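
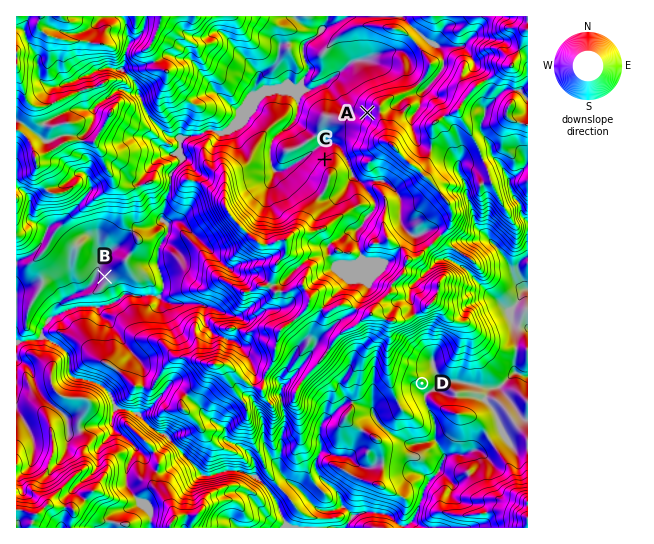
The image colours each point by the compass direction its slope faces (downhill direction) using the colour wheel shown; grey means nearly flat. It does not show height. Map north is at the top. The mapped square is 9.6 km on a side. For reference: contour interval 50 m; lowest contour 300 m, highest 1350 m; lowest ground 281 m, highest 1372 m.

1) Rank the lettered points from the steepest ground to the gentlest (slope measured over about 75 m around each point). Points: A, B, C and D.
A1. A C D B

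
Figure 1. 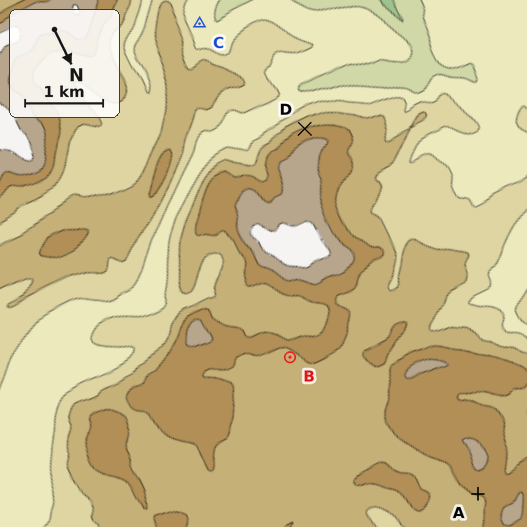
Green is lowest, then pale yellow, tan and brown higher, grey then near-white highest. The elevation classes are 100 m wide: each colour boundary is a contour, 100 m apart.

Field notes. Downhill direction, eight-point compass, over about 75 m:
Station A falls NE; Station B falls NE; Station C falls W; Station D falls S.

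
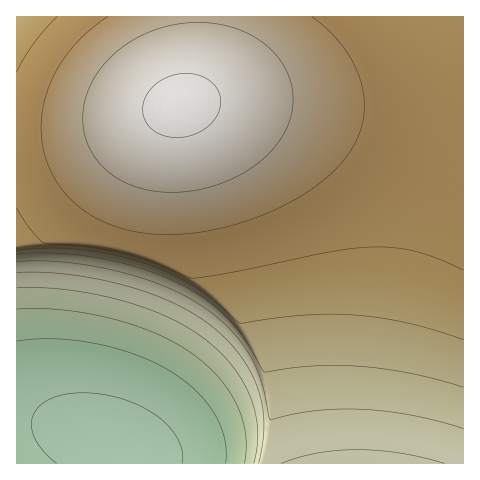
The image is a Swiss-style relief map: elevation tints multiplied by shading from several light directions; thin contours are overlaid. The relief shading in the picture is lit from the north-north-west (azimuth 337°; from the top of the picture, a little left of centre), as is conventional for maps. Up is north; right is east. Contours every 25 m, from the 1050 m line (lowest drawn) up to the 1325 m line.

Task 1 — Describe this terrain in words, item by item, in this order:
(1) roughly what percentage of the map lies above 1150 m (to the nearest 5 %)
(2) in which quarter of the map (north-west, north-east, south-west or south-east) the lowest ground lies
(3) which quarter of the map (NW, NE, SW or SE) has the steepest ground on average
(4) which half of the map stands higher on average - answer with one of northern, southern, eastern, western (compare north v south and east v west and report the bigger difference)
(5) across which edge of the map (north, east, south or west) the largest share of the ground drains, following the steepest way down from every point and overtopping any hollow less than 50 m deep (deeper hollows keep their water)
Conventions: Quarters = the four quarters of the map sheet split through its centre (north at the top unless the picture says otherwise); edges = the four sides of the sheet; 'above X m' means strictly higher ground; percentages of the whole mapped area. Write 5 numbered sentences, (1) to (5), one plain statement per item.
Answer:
(1) Ground above 1150 m makes up about 80 % of the sheet.
(2) The lowest ground is in the south-west quarter.
(3) The steepest ground, on average, is in the south-west quarter.
(4) On average the northern half of the map is the higher ground.
(5) Most of the ground drains across the southern edge.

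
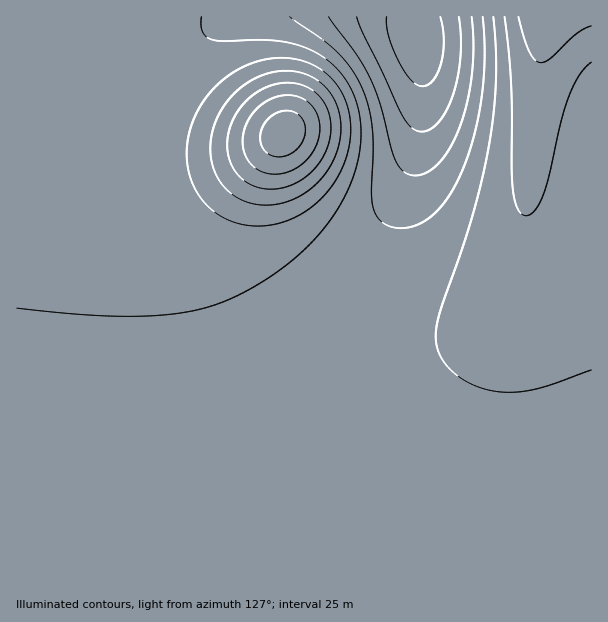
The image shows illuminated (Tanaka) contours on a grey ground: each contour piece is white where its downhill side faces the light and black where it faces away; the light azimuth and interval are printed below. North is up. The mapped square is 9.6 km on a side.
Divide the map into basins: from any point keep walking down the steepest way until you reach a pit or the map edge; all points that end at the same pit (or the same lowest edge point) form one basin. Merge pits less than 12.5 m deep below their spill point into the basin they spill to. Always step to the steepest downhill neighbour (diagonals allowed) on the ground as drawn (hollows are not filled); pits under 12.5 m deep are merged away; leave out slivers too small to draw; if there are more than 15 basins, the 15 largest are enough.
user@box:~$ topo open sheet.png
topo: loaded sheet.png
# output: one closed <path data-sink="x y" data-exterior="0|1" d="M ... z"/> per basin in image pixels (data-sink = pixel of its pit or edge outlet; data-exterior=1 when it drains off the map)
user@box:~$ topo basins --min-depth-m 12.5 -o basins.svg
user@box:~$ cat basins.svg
<path data-sink="284 134" data-exterior="0" d="M414 16l-398 1 1 575 320-1 5-142 13-131 12-51 41-87 13-54 1-58z"/><path data-sink="548 17" data-exterior="1" d="M591 16l-176 1 7 51-1 58-13 54-41 87-12 51-13 131-4 143 254-1z"/>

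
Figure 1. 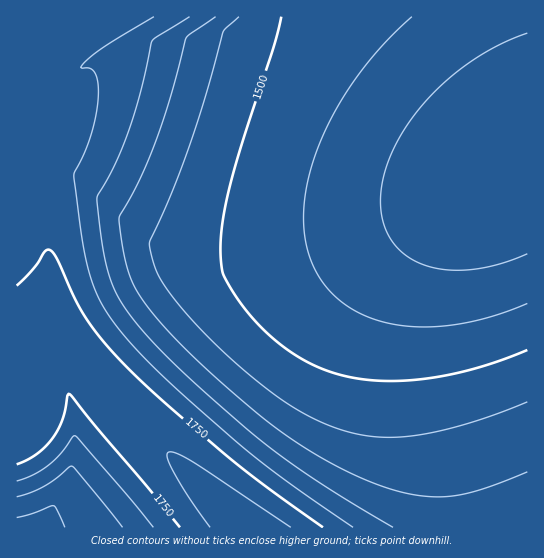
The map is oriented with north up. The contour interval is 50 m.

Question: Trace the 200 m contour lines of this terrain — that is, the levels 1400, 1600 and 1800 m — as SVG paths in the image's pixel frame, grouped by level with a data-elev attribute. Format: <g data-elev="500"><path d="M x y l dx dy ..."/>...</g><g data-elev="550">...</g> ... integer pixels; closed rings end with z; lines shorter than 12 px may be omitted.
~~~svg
<g data-elev="1400"><path d="M527 254l-28 10-28 6-25 0-23-5-17-10-14-14-9-19-3-21 4-24 8-26 15-25 18-24 22-22 26-20 26-15 28-12"/></g><g data-elev="1600"><path d="M17 518l37-12 11 21"/><path d="M527 472l-50 19-19 4-16 2-19-1-20-3-21-7-24-9-27-14-25-14-48-35-40-34-32-30-25-27-19-24-9-16-6-16-5-26-3-24 19-35 18-41 15-47 15-56 30-21"/></g><g data-elev="1800"><path d="M291 527l-98-65-15-8-9-2-2 2 0 4 7 15 16 26 20 28"/></g>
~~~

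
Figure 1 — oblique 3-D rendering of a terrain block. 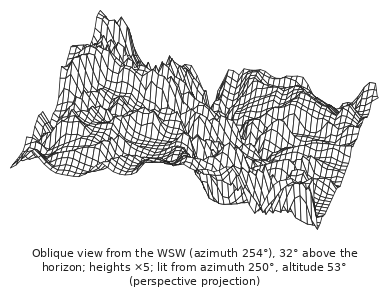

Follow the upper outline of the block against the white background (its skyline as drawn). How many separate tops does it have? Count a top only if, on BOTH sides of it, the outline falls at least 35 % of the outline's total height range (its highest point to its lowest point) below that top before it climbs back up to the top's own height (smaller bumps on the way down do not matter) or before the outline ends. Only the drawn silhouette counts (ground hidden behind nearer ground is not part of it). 1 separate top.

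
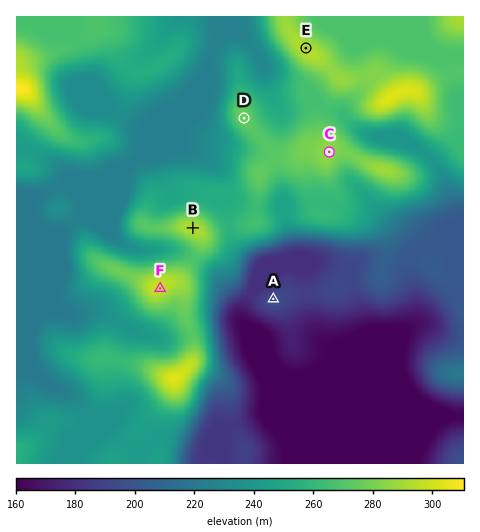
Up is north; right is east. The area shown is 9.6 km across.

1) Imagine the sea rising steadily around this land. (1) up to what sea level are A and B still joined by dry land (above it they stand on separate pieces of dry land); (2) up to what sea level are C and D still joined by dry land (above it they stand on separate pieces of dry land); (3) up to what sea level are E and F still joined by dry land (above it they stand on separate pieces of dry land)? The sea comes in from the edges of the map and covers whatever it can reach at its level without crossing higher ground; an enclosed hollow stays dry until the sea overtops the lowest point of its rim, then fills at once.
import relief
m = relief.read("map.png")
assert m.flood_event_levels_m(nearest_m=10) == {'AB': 190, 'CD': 270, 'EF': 260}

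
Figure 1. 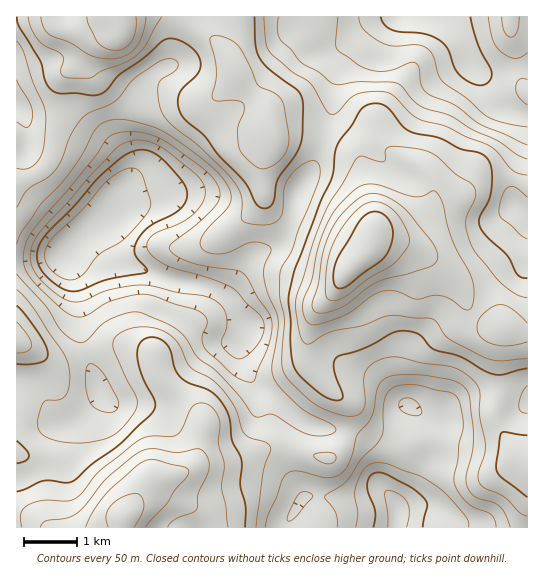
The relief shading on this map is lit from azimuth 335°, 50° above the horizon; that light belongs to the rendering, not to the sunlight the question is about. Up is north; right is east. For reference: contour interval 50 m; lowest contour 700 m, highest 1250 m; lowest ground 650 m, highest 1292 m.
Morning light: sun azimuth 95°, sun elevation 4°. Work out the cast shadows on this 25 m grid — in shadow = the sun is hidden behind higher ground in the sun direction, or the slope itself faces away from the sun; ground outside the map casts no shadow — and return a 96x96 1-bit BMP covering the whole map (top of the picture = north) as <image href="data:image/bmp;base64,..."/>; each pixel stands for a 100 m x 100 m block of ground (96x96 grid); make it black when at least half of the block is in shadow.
<image width="96" height="96" href="data:image/bmp;base64,Qk2+BAAAAAAAAD4AAAAoAAAAYAAAAGAAAAABAAEAAAAAAIAEAAATCwAAEwsAAAIAAAAAAAAA////AAAAAAD4/+AAAAAAAAP+P/z//+AAAAAAAAf///z//+AAAAAAAA////7//+AAAAAAAA////7//+AAAAAAAB////////AAAAAAAD////7///AAAAAAAH////7///gAAAAAAH////z///4AAAAAAH///8D///4AAAAAAH///+D///8AAAAAAH////D///8AAAAAAH////D///+AAAAAAH////D///+AAAAAAD////A///+AAAAAAB////AP//+BgAAAAB////AH//8HgAAAAA////AD//8PwAAAAA///+AB//+fwAAAAAf//8AAf///wAAAAAf//8AAH///wAAAYAf//4AAD///wAAH4Af//4AAD///wAA/4Af//4AAD//ngAH/4Af//4AAB//gAA//wAf//4AAB//gAD//gAP//4AAD//AAH//AAH//4AAD//AAP//AAB//4AAD//AAf/+AAAH/wAAH/+AA//8AAAB/wAAH/+AB//8AAAA/wAAH/+AH//8AAAA/wAAP/+AP//8AAAA/wAAP/+Af//8AAAd/gAAP/+Af//8AAB//AAAf/+A///8AAD/+AAAf/8A///8AAD/8AAAf/AD///+AAB/4AAAP/AH///+AAAP4AAAP/Af////AAADwAAAP+B/////AAABwAAAP8H/////gAAAAAAAP///////wAAAAAAA////////4AAAAAAB////////8AAAAAAD////////8AAAAAAP////////+AAAAAAf////////+AAAAAAf/////////AAAAAA//////////AAAAAA//////////gAAAAB//////////wAAAAB//////////4AAAAA//////////4AAAAA//////////8AAAAAf/////////8AAAAAf/////////8AAAAAP/////////8AAAAAH/////////+AAAAAD/////////+AAAAAD/////////+AAAAAB/////////+AAAAMA/////////8AAAAMAf////////8AAAAAAH/////j//4A4AAAAD/////h//wBwAAAAA/////A//wDwAAAAA////+Af/gHgAAA4Af///8AP/gHAAAB8Af///4AH/gAAAAB8Af///wAD/gAAAAB8Af///wAD/gAAAAB8AP///g4B/wAAAAB8AP///B4A/wAAAAD8AP//+D4A/4AAAAD+AH//4H4Af4AAAAD+AD//wHwAf8AAAAD+AB//wHwAf8AAAAD+AA//wDwAf8AAAAL+AA//wBwAP8AAAA7+AA//wAAAP8AAAD7+AAf/4AAAH4AAAH7+AAf/8AAADwAAAf7/AAP//AAAAAAAA/z/AAH//gAAAAAAB/z/gAH//wAAAAAAB/j/gAD//gAAAAMAD/j/wAB//gAAAAOAD/D/+AA//gAAAACAH/D//gAf/AAAAAAAH/D//4AP+AAAAAAAf/D//8AH8AAAAAAA//D+/+AAAAAAAAAD//D8/+AAAAAAAAAP//D9/8AAAAAAAAB///D7/8AAAAAAAAH///A="/>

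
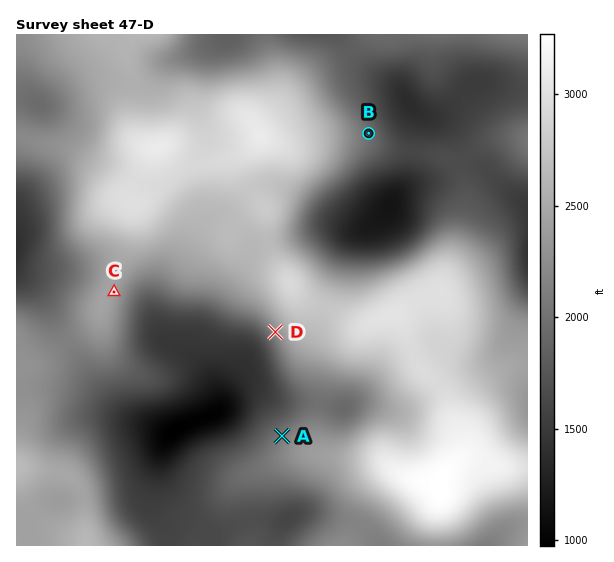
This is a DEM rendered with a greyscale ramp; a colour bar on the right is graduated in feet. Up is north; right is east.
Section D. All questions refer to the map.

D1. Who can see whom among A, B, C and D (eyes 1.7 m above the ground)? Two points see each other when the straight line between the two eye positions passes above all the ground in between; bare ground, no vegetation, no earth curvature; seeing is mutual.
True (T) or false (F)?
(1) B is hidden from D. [T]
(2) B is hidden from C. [T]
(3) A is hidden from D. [F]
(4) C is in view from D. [T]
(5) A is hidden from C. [F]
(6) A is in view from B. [F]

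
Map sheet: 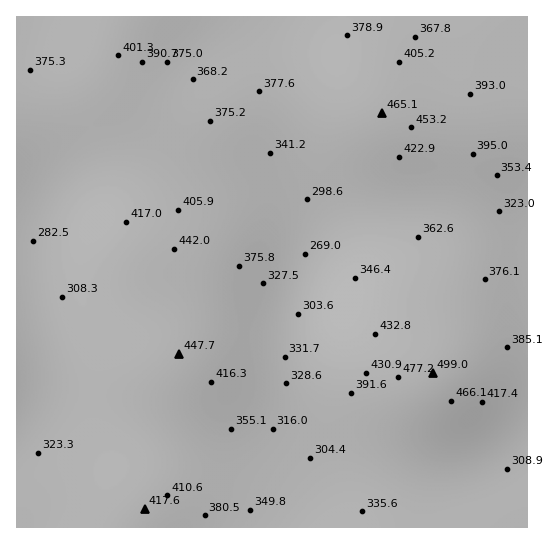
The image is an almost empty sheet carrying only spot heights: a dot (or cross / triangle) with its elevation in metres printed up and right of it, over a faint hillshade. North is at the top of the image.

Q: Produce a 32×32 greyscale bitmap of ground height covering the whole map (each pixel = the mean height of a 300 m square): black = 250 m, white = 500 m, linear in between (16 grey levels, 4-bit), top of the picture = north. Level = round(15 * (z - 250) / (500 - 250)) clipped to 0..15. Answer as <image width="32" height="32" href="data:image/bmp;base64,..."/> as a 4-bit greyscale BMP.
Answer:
<image width="32" height="32" href="data:image/bmp;base64,Qk12AgAAAAAAAHYAAAAoAAAAIAAAACAAAAABAAQAAAAAAAACAAATCwAAEwsAABAAAAAAAAAAAAAAABEREQAiIiIAMzMzAERERABVVVUAZmZmAHd3dwCIiIgAmZmZAKqqqgC7u7sAzMzMAN3d3QDu7u4A////AFVniaqpmHdmVVVWZmZmZmVVZomaqph3ZVVEVVVVVVVVRWZ4mqmYdmVERERVVVVEREVWeImZmHZVRDNEVWZVRERFVmd4mYh2VEMzRWZ3ZlRERFVWeImIdlRDRFZ4iYdlVEREVniJmIZUREVniqu6h2VURFZ4mqmHZURWeKvN3Kl2VERWeau6mGVVVom97u3KhlREV4q7u6h2VWeKze/+25dURFeavMupdlVnms3v/tuXVERnmrzLqXZVVoq93u3LhkM0Z5q7y6l2REZ5vN3cuoZDNGeau7updUNFeKvMy6l1MzRomru7qXUyNGeau7qoZTI0aKu8y6l1MiNWiaqpl2QiNGirzMuoZCESRniZmIZTIjV5q8y7mGQhEjVneId2QyI1eKu7updUIiI0Vmd3ZUMiNWiaqqmGVDIjRFZmZmVDMzVnmZmIdlQzNEVmZnZlRERFZ4iIh2ZUREVmd3iHdlRVVWd4iHdmVVVWeJmZmIdlZmZ3eHd3dmZWaJqru6qYdnd3eIh3d3d2Z4mrzMu6mYeIiIiIh3eHd3iKvN3MupmIiImZmId3iIiImrzdy6mYiIiJmZiHd3iIiJq8zLqZiIiIiJmZh3d3eIiau7qpiIiId3iZmYh3d3d4iZqpiIeId2Z3iZmYh3d3d3iIiHd3d3dmZ4mamYh3ZmZmd3d2Z3dm"/>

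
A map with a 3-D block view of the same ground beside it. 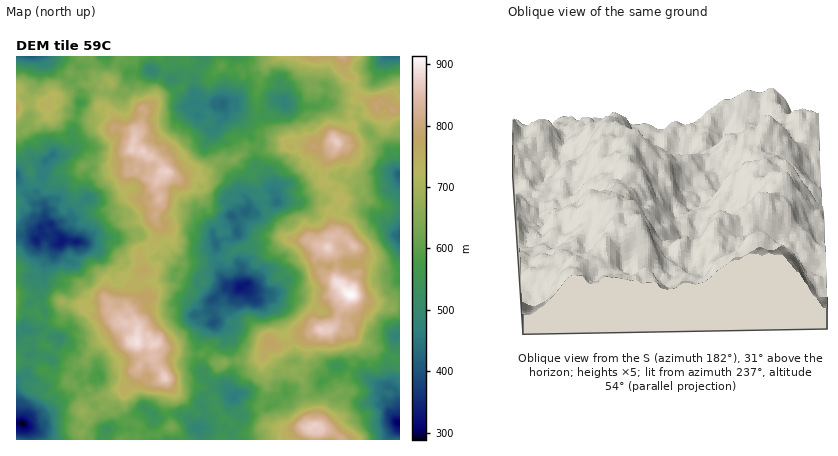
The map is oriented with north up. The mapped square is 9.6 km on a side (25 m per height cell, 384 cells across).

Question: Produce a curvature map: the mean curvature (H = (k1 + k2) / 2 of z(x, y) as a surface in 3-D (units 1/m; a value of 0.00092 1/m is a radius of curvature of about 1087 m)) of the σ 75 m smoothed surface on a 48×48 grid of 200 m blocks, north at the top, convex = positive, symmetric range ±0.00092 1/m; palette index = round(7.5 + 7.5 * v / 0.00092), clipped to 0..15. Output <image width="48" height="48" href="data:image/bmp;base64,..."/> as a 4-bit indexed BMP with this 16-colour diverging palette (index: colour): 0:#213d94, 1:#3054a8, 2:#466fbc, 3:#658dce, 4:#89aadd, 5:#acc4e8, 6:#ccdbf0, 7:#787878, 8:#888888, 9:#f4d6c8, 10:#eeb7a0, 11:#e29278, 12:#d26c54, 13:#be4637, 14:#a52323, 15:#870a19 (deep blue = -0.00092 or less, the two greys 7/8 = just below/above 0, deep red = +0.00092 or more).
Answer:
<image width="48" height="48" href="data:image/bmp;base64,Qk32BAAAAAAAAHYAAAAoAAAAMAAAADAAAAABAAQAAAAAAIAEAAATCwAAEwsAABAAAAAAAAAAlD0hAKhUMAC8b0YAzo1lAN2qiQDoxKwA8NvMAHh4eACIiIgAyNb0AKC37gB4kuIAVGzSADdGvgAjI6UAGQqHAEIyRqzJEqqKzYjHRFdEdoedmt7b//+mNQA0OdunEEdqdc/yA2hnaOu6z//9d3Y3UAN2WIirhmeKUG1Cd3u4FLyYfv3pZneXIIRER675qqk0EGIFpZp5RoRkOK3Hi4jZF2Rndm20d0pgA4qaI6szncQ1JlWCaCFEZkq9pVZ4uZ+zZo37NMkQBKd1RkNnerpWpq6lerl4WN2p/c+2emUzIXxyOKNYu+1URGc3eddyA2iJe/+GVFImuctmjIQoimIjI4G/h5aGBXr7OPx1AJ5WmblZyoWESlKKibiqBrrGBoSce5YkMv/5e9hkNXdQBpa6bKJUOae4FnNWioiGiquJbPuHJKU0JUipe4d9tWV7hpvrfMy1TKQ0d73caKedt5fOdYqbUDdZl3vsn+q4V7pDaP+3i7mtjPZ5IVJHMmZGdqd6qrebdjRjOu+3q8//nPU4ACOGvlNoi9udp1ZBNAGmjZepub3tqbdlRofUWTaqq7ipl0ZgCWeo3VJEWcgEhXqTjkShbq7DnGm1aFaGVmqFhARCNZYVmIe7n3Jz77um36uYrWNokwiGYhYlk1mqnfnLjKhjmhWo+2VWzbd2uVViRFQCmFhqr/l2PFRjVmyCiSV2WJi4PqQhAVyXVZd++tcmZVR1nrt1zIiamlC5GJKYZ1jHEI2ttZpVaLqVaSCOy6V825J8iGa3W2M1RIxSU2xmiXiJN4WcE7hrZIlpmWjTNpt2iKpmUme7qJRKVPg1BcnNhonVVjbOqXyjRpvdl928lXQKQDACWUSam1vYdROJyVedvdzKTP6oQ0UmgUQ1ZhJgOXuklgmAKpr/3Pq8vZaGEGZVSLylOJuSjd2TdQqyaoa5KKN83YV1VmV0RoaYiqqG3nqHeGZEhiWrvJJqVocjmXqEfYaL2oYmq4R3WPcFI0dWh1aXVWI3u6hSeJlSR4eqnPglKsRoZKcAECh3u3fMu3V4ZHoQJZu6W+U4e4E4SLk1p2d4y2q3V2hrtntFlpgBi3KsjcQzVoNEZXy4p1uUVjqUp3uXuZtXvLraa7tlfIUjBIu3VnuWcR+km5+lmb7ZaP+Iq8dniIZ4ireSJ3lTIGpxWJ32eohlZ8hpypmtgUVGinWpWJikVWRzAiWXV5qK7Hh6QY2ux4h2eIieiqq4bJOqJHNCA5z8qKymQHhnuXm/6NqM3MiFFqZjSaZUSEjYNqp6hTaZlVe/ucmP/MdYaI2FeTJ7z6ftmVJblSOreJqbyIavqIAKySbb/DKqfOesmUKHN5NnV4d3eIaqVaFIpnBMzZSKZrJaqHVTF7c3aHZ0F2WGOVfMr9SdumEs3GJv/ZIEiFJjW7dgFlIhWUTrv0WtzLAI2EKq38ZESDJCLLQgGLczatv/qpZX7ZZFdUVVj+e1GKRkTNRVWMt2SKlq6/p66Ta5neRpa0CqXMdoaMllWJcSeLUCfLlmV6hqr9FnAFFoWtmKtogQeXZkr+lEeahyKNdIZISIAMl4da+qmKxViGdVu0RDa5ZmVGd7U7mqaISMpZ6VRJradng1zppwNg=="/>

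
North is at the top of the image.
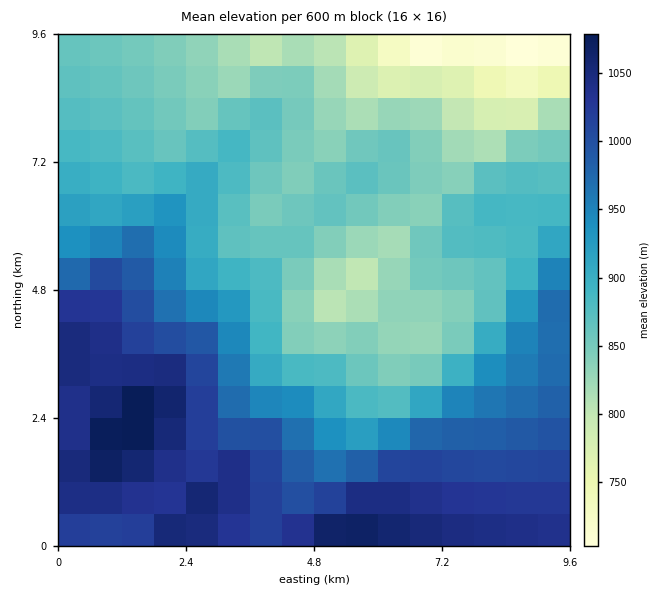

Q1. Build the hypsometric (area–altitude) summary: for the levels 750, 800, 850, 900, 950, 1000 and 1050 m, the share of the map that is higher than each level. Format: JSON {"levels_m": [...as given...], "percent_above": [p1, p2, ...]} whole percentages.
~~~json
{"levels_m": [750, 800, 850, 900, 950, 1000, 1050], "percent_above": [97, 93, 74, 48, 38, 26, 6]}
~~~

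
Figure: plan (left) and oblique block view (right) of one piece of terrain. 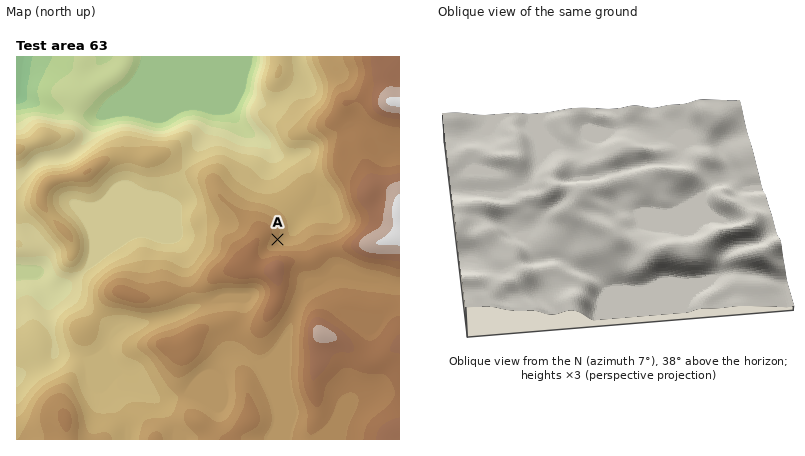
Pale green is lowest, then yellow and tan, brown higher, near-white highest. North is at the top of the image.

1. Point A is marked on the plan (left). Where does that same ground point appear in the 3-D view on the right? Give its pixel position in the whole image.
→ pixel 555 209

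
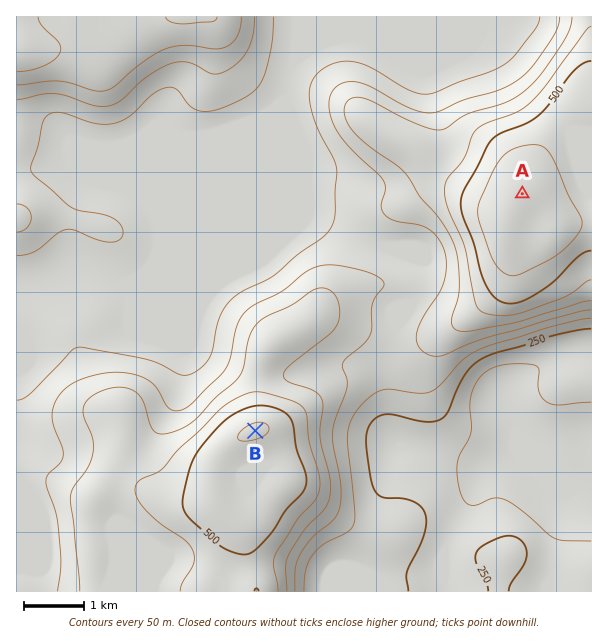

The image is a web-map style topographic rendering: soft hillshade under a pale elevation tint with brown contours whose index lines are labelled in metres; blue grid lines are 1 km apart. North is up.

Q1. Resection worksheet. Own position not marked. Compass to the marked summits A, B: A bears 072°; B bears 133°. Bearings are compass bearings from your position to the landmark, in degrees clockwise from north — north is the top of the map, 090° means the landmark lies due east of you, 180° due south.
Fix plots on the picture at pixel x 136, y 319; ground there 280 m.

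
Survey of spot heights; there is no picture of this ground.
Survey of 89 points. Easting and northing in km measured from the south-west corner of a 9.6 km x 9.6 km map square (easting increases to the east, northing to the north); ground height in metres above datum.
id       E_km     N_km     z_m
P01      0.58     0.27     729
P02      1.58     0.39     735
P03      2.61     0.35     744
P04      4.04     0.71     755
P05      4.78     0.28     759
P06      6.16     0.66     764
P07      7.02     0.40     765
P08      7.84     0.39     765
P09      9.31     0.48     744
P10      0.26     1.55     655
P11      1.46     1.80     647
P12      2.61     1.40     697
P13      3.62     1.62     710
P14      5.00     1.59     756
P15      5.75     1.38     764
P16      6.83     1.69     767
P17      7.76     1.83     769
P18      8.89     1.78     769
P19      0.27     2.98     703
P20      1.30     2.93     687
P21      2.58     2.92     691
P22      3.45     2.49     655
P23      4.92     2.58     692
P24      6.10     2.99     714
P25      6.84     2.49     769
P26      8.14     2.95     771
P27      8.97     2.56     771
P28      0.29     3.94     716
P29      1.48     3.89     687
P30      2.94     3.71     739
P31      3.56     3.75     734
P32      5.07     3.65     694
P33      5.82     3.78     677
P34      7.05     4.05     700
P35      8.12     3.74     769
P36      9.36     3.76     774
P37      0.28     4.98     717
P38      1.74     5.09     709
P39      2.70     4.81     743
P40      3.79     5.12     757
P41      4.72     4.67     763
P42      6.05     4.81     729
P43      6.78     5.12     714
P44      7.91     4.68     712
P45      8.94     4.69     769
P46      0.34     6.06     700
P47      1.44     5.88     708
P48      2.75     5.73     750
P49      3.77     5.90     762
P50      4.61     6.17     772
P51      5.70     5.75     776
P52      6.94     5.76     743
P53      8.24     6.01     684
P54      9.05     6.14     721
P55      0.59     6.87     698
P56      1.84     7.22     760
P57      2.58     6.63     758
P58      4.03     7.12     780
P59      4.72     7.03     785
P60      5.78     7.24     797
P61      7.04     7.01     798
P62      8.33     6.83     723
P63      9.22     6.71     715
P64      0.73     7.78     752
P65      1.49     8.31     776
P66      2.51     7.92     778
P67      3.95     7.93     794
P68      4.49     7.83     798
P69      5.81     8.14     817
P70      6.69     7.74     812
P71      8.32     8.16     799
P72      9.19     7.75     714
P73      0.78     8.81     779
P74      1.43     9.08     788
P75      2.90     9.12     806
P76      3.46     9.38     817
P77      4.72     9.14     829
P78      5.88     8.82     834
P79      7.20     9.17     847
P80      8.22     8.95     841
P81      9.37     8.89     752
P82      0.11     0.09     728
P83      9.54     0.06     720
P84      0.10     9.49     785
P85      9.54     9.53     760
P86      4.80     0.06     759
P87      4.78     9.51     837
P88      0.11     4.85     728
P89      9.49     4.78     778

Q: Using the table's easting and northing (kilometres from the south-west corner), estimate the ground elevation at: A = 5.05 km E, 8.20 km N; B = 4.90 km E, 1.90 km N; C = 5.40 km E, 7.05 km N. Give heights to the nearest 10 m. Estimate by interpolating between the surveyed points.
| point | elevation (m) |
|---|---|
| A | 810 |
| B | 730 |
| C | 790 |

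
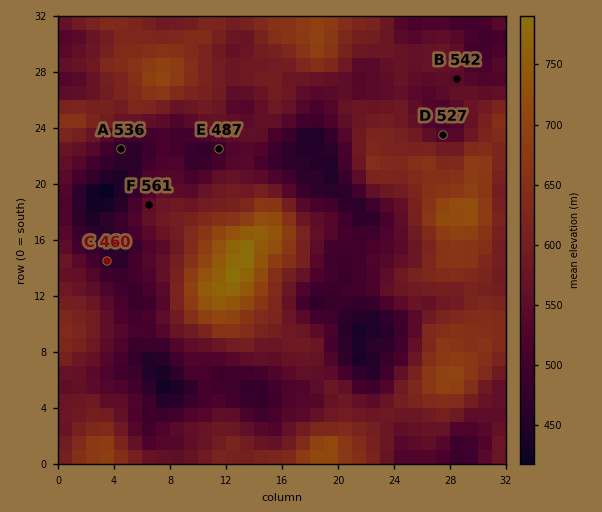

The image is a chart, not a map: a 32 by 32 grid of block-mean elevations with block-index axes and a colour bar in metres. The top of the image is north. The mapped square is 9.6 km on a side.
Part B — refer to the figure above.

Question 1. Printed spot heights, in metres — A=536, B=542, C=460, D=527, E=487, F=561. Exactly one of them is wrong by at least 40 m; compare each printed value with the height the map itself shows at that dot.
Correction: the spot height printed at A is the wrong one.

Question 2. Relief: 410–800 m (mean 570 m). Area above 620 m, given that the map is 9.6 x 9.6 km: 22.4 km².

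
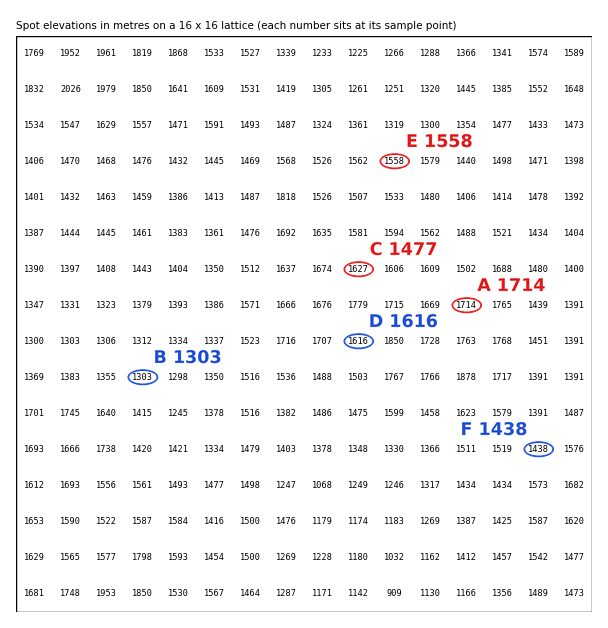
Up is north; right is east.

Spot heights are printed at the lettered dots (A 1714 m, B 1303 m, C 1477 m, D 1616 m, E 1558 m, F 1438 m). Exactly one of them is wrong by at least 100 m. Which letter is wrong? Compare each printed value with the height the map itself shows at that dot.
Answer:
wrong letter C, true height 1627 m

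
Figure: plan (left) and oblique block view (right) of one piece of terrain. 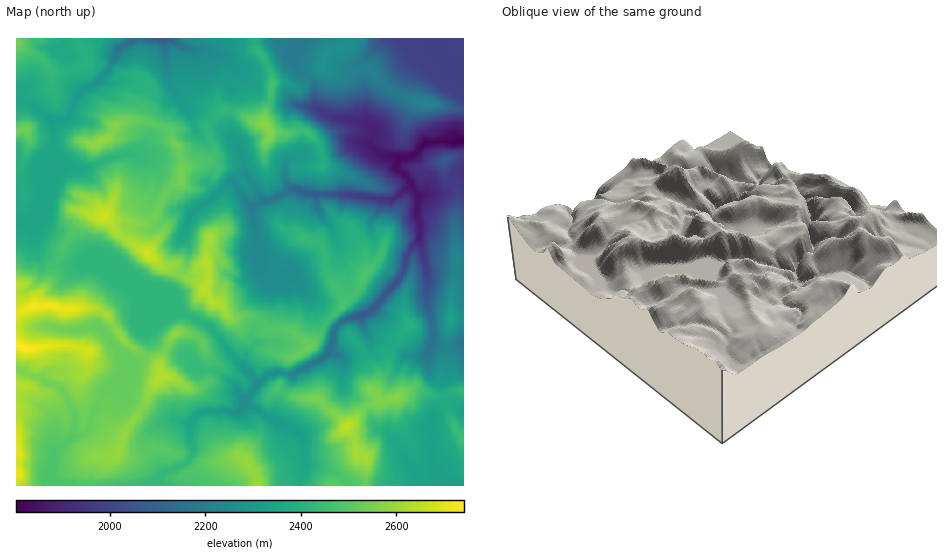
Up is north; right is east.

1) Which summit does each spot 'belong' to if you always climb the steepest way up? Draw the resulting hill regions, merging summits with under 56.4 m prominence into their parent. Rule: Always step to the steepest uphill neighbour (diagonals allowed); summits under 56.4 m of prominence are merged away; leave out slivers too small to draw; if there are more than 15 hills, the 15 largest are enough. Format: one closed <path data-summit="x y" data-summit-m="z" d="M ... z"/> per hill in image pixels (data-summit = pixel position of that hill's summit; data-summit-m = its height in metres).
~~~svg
<path data-summit="24 348" data-summit-m="2742" d="M463 38l-75 0-14 10-12 13 3 8 1 54 8 8-3 10 1 7-3-4-13-1-23 13-12 3-15-3-16 2-6 5 0 12 7 14-25 12-4-1-14-24-3-2-10 7 10 19 8 7-1 8 4 17-1 15 5 9 2 14 12 8 17 0 4 3 22 19 7 14 13 12-7 24 13 8 18-4 6-3 4-6-1-7 18 2 17 14 9 2 11-1 5-7 2-8 0-16-4-17 0-35-8-32 1-15-4-8 1-21-9-17-13-11 0-3 4-7 14-3 13-13 37-2z"/><path data-summit="147 253" data-summit-m="2684" d="M175 95l-10 16-5 21-8 4-18 18-26 4-25 12-17-2-14-13 0 20-15 35-2 16 0 16 4 10 24 14 21-2 21 5 56 23 14 9-4-10 14-23 4-14-1-9-6-9 10-24 18-12 19-17 6-1 11-8-2-15-7-17-13-11-6-2-17 3-4-1-9-20z"/><path data-summit="347 427" data-summit-m="2652" d="M370 338l0 10-9 6-18 4-13-7-8 8-22 10-7 6-14-3-9 2-13 10-12 15 3 7 30 17 17 6 8 7 2 33-4 13 0 4 135-1 0-16-7-20 2-11-1-11 5-15 7-8 10-1 12 7 0-66-19 4-13-7-7 14-11 1-9-2-17-14z"/><path data-summit="265 125" data-summit-m="2580" d="M307 38l-144 1 5 42 7 14 12 14 15 3 35 30 7 17 1 14 6 6 13 22 7-1 20-11-7-14 0-12 6-5 16-2 15 3 12-3 23-13 14 2 3-7 1-7-4-5-8-4-33-6-13-9-1-22-18-17-5-10 0-7 9-5z"/><path data-summit="162 376" data-summit-m="2639" d="M180 311l-13 5-20 15 1 19-2 5-44 39-9 17-3 16-4 6-13 4-16 12-6 18 0 10 8 9 10 0 4-2 3 2 69 0 3-4 12-3 4-7 10-2 15-9 4-9-3-27 9-11 23-4 15 2 4-2 4-10-16-20-14-10-15 0-9-7-2-6 1-7 16-24z"/><path data-summit="204 289" data-summit-m="2653" d="M235 182l-6 1-19 17-18 12-10 24 7 13-3 16-9 14-6 15 8 16 30 16 34 41 4-13 7-9-2-11 14-21 3-36-8-10-1-11-5-9 1-15-4-17 1-8-8-7z"/><path data-summit="257 485" data-summit-m="2606" d="M245 403l-8 9-7 0-3-2-23 1-9 7-5 7 3 27-6 11-13 7-11 3-2 7 3 6 137-1 4-16-1-29-3-7-10-7-13-3z"/><path data-summit="103 140" data-summit-m="2594" d="M101 80l-22 13-9 23-4 4-14 0 2 10-2 24 14 14 17 2 25-12 26-4 18-18 8-4 5-21 10-14-7-16-8 6-12 2-21-8-19 3z"/><path data-summit="451 319" data-summit-m="2343" d="M463 172l-4 1-5 6-8 12-12 3-7-1-10 7 0 17 4 8-1 15 9 40-1 27 4 17-1 17 2 3 12 4 7 0 12-5z"/><path data-summit="17 43" data-summit-m="2550" d="M133 38l-116 0-1 60 18 8 18 14 14 0 4-4 9-23 21-14 9-10 10-20 11-6z"/><path data-summit="17 473" data-summit-m="2721" d="M18 369l-2 1 0 115 41 1-6-9 0-10 6-18 16-13 3-12-3-16-14-21-13-5-5-4-15-4z"/><path data-summit="322 65" data-summit-m="2285" d="M386 38l-78 0-7 8-9 5 0 7 5 10 18 17 0 20 5 7 16 6 30 5-1-54-3-8z"/><path data-summit="26 128" data-summit-m="2543" d="M18 99l-2 0 0 124 10 1 11-13 15-36 0-33 2-12-4-12-16-12z"/><path data-summit="445 161" data-summit-m="2067" d="M463 141l-36 1-13 13-14 3-4 10 13 11 10 18 8-4 7 1 10-2 6-5 4-8 10-7z"/><path data-summit="463 440" data-summit-m="2451" d="M452 403l-7 0-8 5-7 19 1 11-2 11 7 20 1 17 27-1 0-74z"/>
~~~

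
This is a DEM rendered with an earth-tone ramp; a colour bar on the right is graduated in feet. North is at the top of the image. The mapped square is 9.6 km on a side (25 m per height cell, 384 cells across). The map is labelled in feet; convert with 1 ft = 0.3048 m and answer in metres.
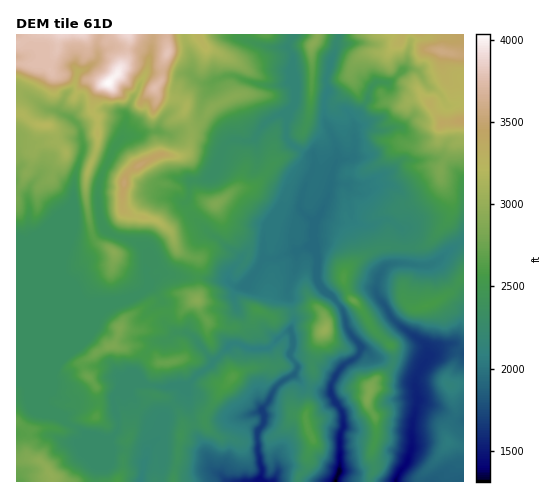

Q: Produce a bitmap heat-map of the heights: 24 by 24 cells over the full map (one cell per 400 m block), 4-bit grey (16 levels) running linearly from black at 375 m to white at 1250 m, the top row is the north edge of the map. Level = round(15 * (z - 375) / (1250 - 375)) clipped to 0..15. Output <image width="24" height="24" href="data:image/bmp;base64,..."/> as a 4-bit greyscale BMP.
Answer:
<image width="24" height="24" href="data:image/bmp;base64,Qk2WAQAAAAAAAHYAAAAoAAAAGAAAABgAAAABAAQAAAAAACABAAATCwAAEwsAABAAAAAAAAAAAAAAABEREQAiIiIAMzMzAERERABVVVUAZmZmAHd3dwCIiIgAmZmZAKqqqgC7u7sAzMzMAN3d3QDu7u4A////AImHZlVkMzJFMUUTM4h2ZlVlRENGUlUiRIdmZmVlVURXUlYyNHZmdmVWZENnU2cyNGZmdWZVZkNVRHcyNGZndlZlZ2VFRHdCNGZnd2d3VmZVVERCI2ZmeHdmZVVGhUZSI2ZmaHd3dmZWhGU0VWZmZnd4dWVWZWRXdmZmZ2Z3ZURFRlRmZmZmeGZnZURER2REVWZmiGaHdlRERVVVVWZmd4iXdlRERFVVZndneql3h2VERFVWZ4h3eph3eHZEREVWd5mIeqh3ZmZURFVXiJmYiKupZmZkREV3iZqYl3iZdmZWREZ4qqqZqImZh2VWVFaJu5mau6ypiIdWVWeaqrzM7ryoiIdWV4eJq93c3ty5mYdXZ5mau93d3dzKqHZXdoqrzA=="/>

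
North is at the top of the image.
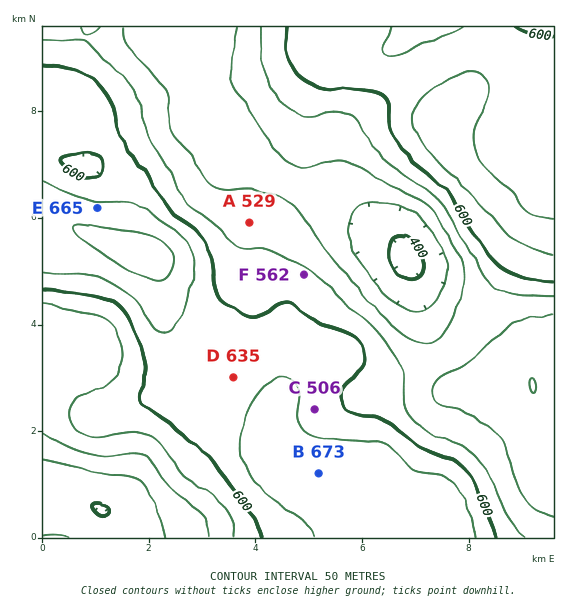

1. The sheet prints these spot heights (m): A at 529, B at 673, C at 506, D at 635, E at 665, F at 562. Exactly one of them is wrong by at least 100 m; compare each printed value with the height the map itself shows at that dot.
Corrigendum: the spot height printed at C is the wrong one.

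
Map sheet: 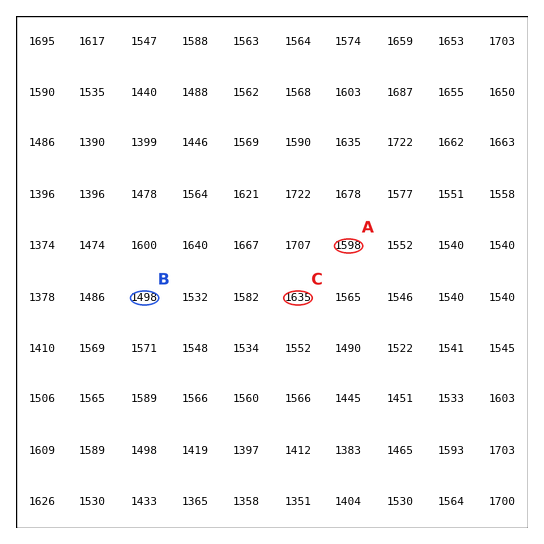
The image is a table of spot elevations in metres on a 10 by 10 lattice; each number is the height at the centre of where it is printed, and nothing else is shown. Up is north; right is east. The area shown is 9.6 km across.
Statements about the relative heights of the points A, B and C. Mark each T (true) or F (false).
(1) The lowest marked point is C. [F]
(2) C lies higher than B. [T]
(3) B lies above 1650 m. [F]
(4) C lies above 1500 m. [T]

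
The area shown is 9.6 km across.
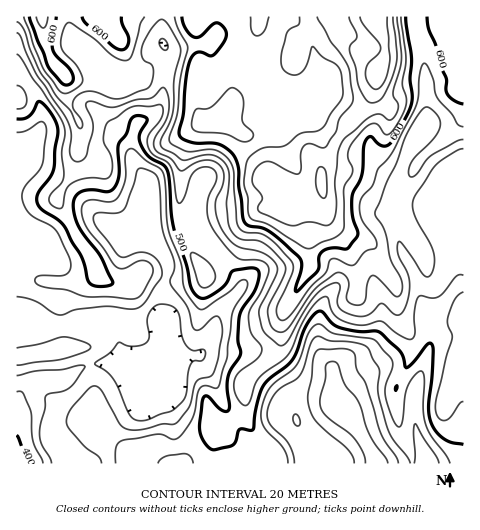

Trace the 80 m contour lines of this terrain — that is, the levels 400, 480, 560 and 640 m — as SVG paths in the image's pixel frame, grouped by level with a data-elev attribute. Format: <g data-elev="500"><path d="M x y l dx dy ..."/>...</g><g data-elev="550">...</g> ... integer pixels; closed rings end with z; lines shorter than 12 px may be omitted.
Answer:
<g data-elev="400"><path d="M17 435l12 28"/></g><g data-elev="480"><path d="M158 463l2-3 6-4 17-2 7 2 3 7"/><path d="M288 463l-1-7-4-8-16-16-4-7-2-8 1-10 4-12 5-8 26-22 12-32 5-7 5-2 15 10 40 5 16 18 3 5 0 5-7 17-1 11 7 23 6 9 2-1 2-5 3-25 3-11 9-12 3-2 3 1 1 9-1 30 2 13 6 11 14 19 5 9"/><path d="M17 132l10-2 13-8 3 0 2 3 1 8-4 31-4 8-13 15-3 6 0 6 3 9 6 7 19 10 6 6 15 32-2 8-5 4-22 0-5 2-2 4 3 4 9 3 20 2 22 7 20 0 24 2 5-1 5-5 9-19 1-4-1-5-5-4-6-1-17 8-5 0-3-2-13-18-15-19-6-16 0-7 5-5 7-1 16 2 5-2 3-3 7-18 1-25 1-4 4-1 5 2 11 10 13 7 3 5 2 10 2 34 2 14 12 32 3 25 12 18 4 3 4 0 25-17 12-11 4-1 3 3-2 8-11 15-3 7-5 44-9 30-3 1-11-2-4 2-7 30-14 19-6 2-9-4-6-1-36 7-4 2-2 4 0 16"/></g><g data-elev="560"><path d="M17 22l3 2 4 7 6 18 10 24 16 23 15 15 6 15 4 3 1-3 0-4-8-12-1-5 1-6 6-5 5-2 7-1 19 7 8 1 27-10 4-3 3-8 0-9-2-5-6-3-2-3-2-5 1-7 8-15 8-10 4-2 5 4 12 20 2 9-7 26-1 35-4 11-8 15 0 7 21 14 28-5 9 3 7 7 3 11-2 30 1 17 3 7 8 9 18 1 8 4 12 11 8 11-1 10-14 28-2 7 3 15 3 4 5 2 5 0 4-4 27-39 21-16 6 0 6 6 1 6-2 14 2 3 4 2 7 1 4-3 4-20 4-7 6 3 17 18 2 1 3-2 2-7-1-8-10-21-7-30-9-15 11-31 10-19 11-31 11-18 7-8 5 1 7 7 3 5 0 6-6 12-22 23-3 10 1 5 3 1 4-3 9-14 6-5 24-14 7-1"/></g><g data-elev="640"><path d="M317 17l13 24 11 13 7 12 5 33-2 6-11 13-4 14-10 15-5 1-12-4-3 0-3 3-2 7 0 15-2 5-6-1-24-12-8 3-7 7-2 7 1 5 9 14-4 10 0 3 2 3 31 13 17-4 18 4 6-3 3-6 1-8-1-27 3-28 4-13 29-25 8-2 11 6 3-2 3-5 2-8-4-8-1-5 7-24 2-11-5-40"/></g>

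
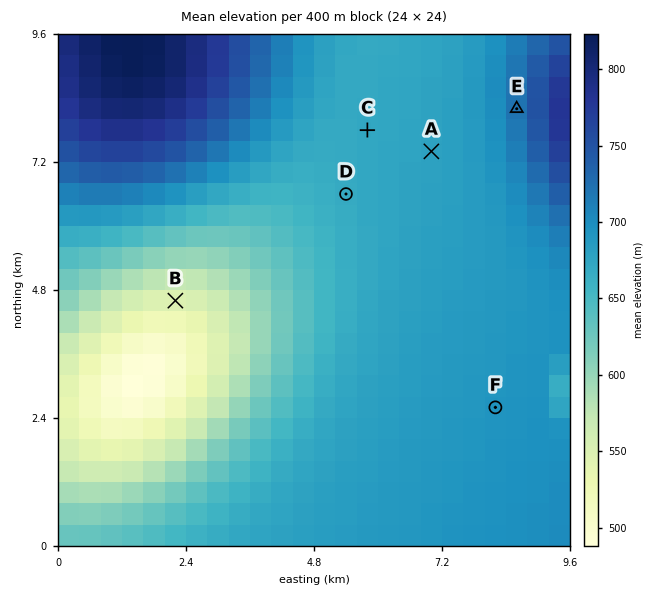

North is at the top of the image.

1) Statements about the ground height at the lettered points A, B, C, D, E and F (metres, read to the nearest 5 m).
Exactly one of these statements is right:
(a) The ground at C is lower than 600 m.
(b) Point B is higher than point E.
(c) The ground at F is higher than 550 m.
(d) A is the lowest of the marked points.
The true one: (c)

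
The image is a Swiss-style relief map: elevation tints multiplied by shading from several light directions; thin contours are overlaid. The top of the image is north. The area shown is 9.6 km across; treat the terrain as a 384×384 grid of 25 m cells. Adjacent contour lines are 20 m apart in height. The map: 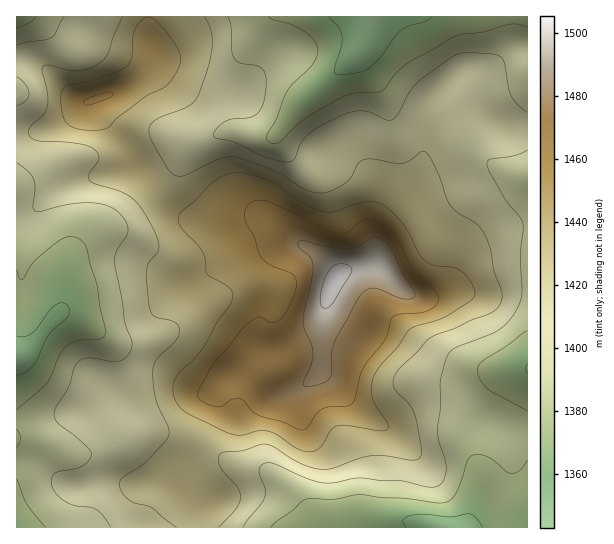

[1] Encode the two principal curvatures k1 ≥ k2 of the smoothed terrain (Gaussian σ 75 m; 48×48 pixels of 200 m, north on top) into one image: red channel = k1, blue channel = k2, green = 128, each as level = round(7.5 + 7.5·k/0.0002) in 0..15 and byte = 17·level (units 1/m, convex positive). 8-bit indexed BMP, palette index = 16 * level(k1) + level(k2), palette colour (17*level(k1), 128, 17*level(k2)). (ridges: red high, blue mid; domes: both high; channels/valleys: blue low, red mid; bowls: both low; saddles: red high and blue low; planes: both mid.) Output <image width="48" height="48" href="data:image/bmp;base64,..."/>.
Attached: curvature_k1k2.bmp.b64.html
<image width="48" height="48" href="data:image/bmp;base64,Qk02DQAAAAAAADYEAAAoAAAAMAAAADAAAAABAAgAAAAAAAAJAAATCwAAEwsAAAABAAAAAAAAAIAAABGAAAAigAAAM4AAAESAAABVgAAAZoAAAHeAAACIgAAAmYAAAKqAAAC7gAAAzIAAAN2AAADugAAA/4AAAACAEQARgBEAIoARADOAEQBEgBEAVYARAGaAEQB3gBEAiIARAJmAEQCqgBEAu4ARAMyAEQDdgBEA7oARAP+AEQAAgCIAEYAiACKAIgAzgCIARIAiAFWAIgBmgCIAd4AiAIiAIgCZgCIAqoAiALuAIgDMgCIA3YAiAO6AIgD/gCIAAIAzABGAMwAigDMAM4AzAESAMwBVgDMAZoAzAHeAMwCIgDMAmYAzAKqAMwC7gDMAzIAzAN2AMwDugDMA/4AzAACARAARgEQAIoBEADOARABEgEQAVYBEAGaARAB3gEQAiIBEAJmARACqgEQAu4BEAMyARADdgEQA7oBEAP+ARAAAgFUAEYBVACKAVQAzgFUARIBVAFWAVQBmgFUAd4BVAIiAVQCZgFUAqoBVALuAVQDMgFUA3YBVAO6AVQD/gFUAAIBmABGAZgAigGYAM4BmAESAZgBVgGYAZoBmAHeAZgCIgGYAmYBmAKqAZgC7gGYAzIBmAN2AZgDugGYA/4BmAACAdwARgHcAIoB3ADOAdwBEgHcAVYB3AGaAdwB3gHcAiIB3AJmAdwCqgHcAu4B3AMyAdwDdgHcA7oB3AP+AdwAAgIgAEYCIACKAiAAzgIgARICIAFWAiABmgIgAd4CIAIiAiACZgIgAqoCIALuAiADMgIgA3YCIAO6AiAD/gIgAAICZABGAmQAigJkAM4CZAESAmQBVgJkAZoCZAHeAmQCIgJkAmYCZAKqAmQC7gJkAzICZAN2AmQDugJkA/4CZAACAqgARgKoAIoCqADOAqgBEgKoAVYCqAGaAqgB3gKoAiICqAJmAqgCqgKoAu4CqAMyAqgDdgKoA7oCqAP+AqgAAgLsAEYC7ACKAuwAzgLsARIC7AFWAuwBmgLsAd4C7AIiAuwCZgLsAqoC7ALuAuwDMgLsA3YC7AO6AuwD/gLsAAIDMABGAzAAigMwAM4DMAESAzABVgMwAZoDMAHeAzACIgMwAmYDMAKqAzAC7gMwAzIDMAN2AzADugMwA/4DMAACA3QARgN0AIoDdADOA3QBEgN0AVYDdAGaA3QB3gN0AiIDdAJmA3QCqgN0Au4DdAMyA3QDdgN0A7oDdAP+A3QAAgO4AEYDuACKA7gAzgO4ARIDuAFWA7gBmgO4Ad4DuAIiA7gCZgO4AqoDuALuA7gDMgO4A3YDuAO6A7gD/gO4AAID/ABGA/wAigP8AM4D/AESA/wBVgP8AZoD/AHeA/wCIgP8AmYD/AKqA/wC7gP8AzID/AN2A/wDugP8A/4D/AIWHmIiYmIeFhYepqaiWl5mZmLa1lHNjZGR1dnZ2hoaGhYSDgoGAcHCQg4KVyLiYiIWIh4aVloZ1dYe3lnaFh6ioqMnZuZeGhYWWhnZ1hIR0dIKBgHBwcJPVxKGluLiXh5WXl5aoqJZ0dZenlnZ2p6iXp8rb6tfGxraWhXODk4NzY4OUhISVp+n3xJCUqKiXh4WXp7ja6te1pbi6uKenqJiXl7i6ycjHtqWDgICSo5NkVIaXl6a3yfrppJCEmKiXmHWGqNjZ2NbW19fY2MiomIiXlqaXlpaGg4CAgJO3uJd1haeolpao2frJlIFzh5eomJamx7eWdYWWp6ent8e4mJiYl5aEgpJxYHCAlMjp2cjGxreXhofH+Oq5pIJ0dpenqKenp5Z0c4OThHRkdae4qJiYl4SBkKFhUHCVyPjnx8fGtpaFhrf3+MmmkoJ1dpanp4aGhINzhJWUhHNjZIWmp6aWlJGQorRkUHOo6vjWlYWFhISHuPj3x4aDgoSGh5enmISEhISFhqenhmVkY3OEpJOSgYCTyLmEYIPH+vq3dFNjdJfY+em4hmRic5aXmKiomJeWpqeYmKiYd3ZmdXV1k5KBcoXI6tjDlLTW+NmWYmJ1tvf42bmnhnR0hJaouLioqLe2x9jJuamYhoaHloWEk6SVl9f4x8Pk2NfGx7aDcobX9vbHqKinlpWFhZanuKioqKamprjJuaiXlpenlpSTtcjq6dmndZPX++q4qKaUhcf35bSFh5enppWGlqamp5iImJaWhoentqeXmKenlIOUx+r72ciWdZPF2enoyMe2t9n4tHJTZYaWloaHl6aWhoeHh5aGhYWWtqipuKeVg4SVx8m5xubYqKOTlZe319fIyMrYlVJSY3R0hYaHp5eGdXaGhnV1hIWXucrJyKaklJamt6eGptj72pZ0c3N1lsfJqajWtWNSYmN0dYaWlnVzY3ODg1JTdZepytrJtqOkpqe3p4d2hqjZ6LWFdoRzZKbXl5bW5ZVkY3R0hZaFc3JycoJyc4Fxg6bI2cmXg3GDhZWWhnZmdoa2xsa3uLeWdJXWpna299inlZWWhoVzc4SFhYR0ZLWhkKO2t6WBcHCCo5KCc3RldYaWp7i5x8bGlZbWpnWW2fnZt5V1dHNzdYeHmJeGhNikkJGTlIGAcYWnt6aEc3N0dYaXmLi3dXS0xLbVtYSEqNrYtYJxcXOFlXZ3l6iWg+mng3Jyc3KDhpepurmXdnSEk5SGh7fGhWKDxPb315WDlKbEsKCTpqamlnaGp7iWkuiodXNkZHWGh4eHqLinloeWlINzdZbHl3Nwo/f5+ZeEc2OQsLXq+vfWxra3ycm2oemohoR0dHWGh4eHl6inp6iolnRjc5W3p3Rgccf5+ad2VFFyt/r6+fb15+j46dq2odioh4WEdHV2h4eHl5iYqLmpmIZ2dIOUlGRBUIX5+deFc3Km+Pj35dPFyMm4ubilktinh3V0dHV2l5eYmJiXp6i4p5aHd3WElHRTUIDn+vnWw8T39/WTcYKWqKiHhpaFc8amhnZ0c4WXqKiYqKiXdoaWlpaGh4eXl5Z1cpDT+vv29fj6+KVQUHSHp6aWhoZ2dLamhnZ0c5SmqKioqZiFdISEhYaGh5enp7a3t+Py9tnl5er7+XRgYmWGlqeomId2dbenl3Z0hISUlpeHhpSDhJWGdoeImJeWhqbJ+vf1xXWCpPn62JFwY2aGl5iomIaGdqiomId1hYWEhHR0coKVl6iYl5eYmIh2dZbY+eemZFFSpvn5tZCBdIaXmJiYl5aGhqm5qIdldHV1ZGNjdIaoubmop5eYmIiHlsb36LeFcnKF1/fFopGDhpeXh4iYmJeWl6m4t6Z1ZGRjY1RlhrfXyLi3p5eImJiox+b3yKeTkpW3yMazkoOFl5eGdoeXl4eXl5enxsa2hnVlZGSFtdXFtqamp6eYqKi42OfWlnRydIaWprSkhIWXqId2doaGh3eHh3aGp8fX18a2lpamxdW0lISWp7ipubjJ2diWY2BhYnNzk6SlhYaYqId2d4eHh4eHdnWFlpe35/f399fI2Na1k4OFp6m6udjo2rmUcHCChHR0haaXh4aoqIeHmJiIh4Z1c4WVlISFl6e3x8jK6tilg4OUlqi62ujYuLWgkJGVloaGlqeYl4anp4eXl4eGhIOCgpallHNycmJic5XH6bmWdHSDhJa42MeVdICgsLe5mIeXl6eXhoWnt5eHd3WDk5SVl5inlXRyYGBggsX215d1ZGRzcZKzw6FwQECAxtvLqZiXl5eGdIWnt5d3dnSDpaepqdjZ2LalhYSj1PbXpoRjY2NzgZCQoJCAUECBt9vq2biYmJd1c5W3t5d2dXSEp7q5uNf49/X12MnWxLSTg3JiY2SFlYNygKGjkoCQk6i52Mi4qZiEgpbIt5eGdYSVudrJt5amtNLl6tunhIKCc3R1doaXqIeFlqjKt5GAgJOHp8jJurijkabYt4Z3hYSWydq4p2RTYJPJ/fvox6eWdXaHmKanqJeltrrLuoVwcICDhqi5uaeSgpfY16d2dYWWx8eWhkMxQqb5+/r4+fr4tZWYqKeWl5aVpqnKyJZkYHBwg5anp5SCdJe56diHdXWWtraFZVJSlPT15tf3+Pn35baoqJeGhoaVlqm5x7WVdICAgJOWhYOEhqao2fjXhnWGp8eGVIOl9fXUc1N0pcTk5Ma5qIeHlpWUlZi4t7a2p5aRkJB0dYSXmJeWl9j32KeWqLiGVNb3+MZ0QVBhcYKixMfJuaeoqJWDg4aXt7bHybqnkoBxY3WHl5eWhZfY+djHubelhfnpuZVyYlNjZHSEtunpuLa3uaeDc3WHl7e4ytrZpoRyYWOGlpaGhXWoysnHx8bWyrmopKKUhoaFhYWXyvrqppS32amFc3SFhqi5usrIxqaFcXKGp5aGdXWVtpeGprfZ7JaUk6S3qaellJWo2vrJhYOo2biVlYWEhZeoqJeWpbeXg4GGp5aGZXSUpIR0dYaoyXODhJe6uqeVg3SX6PemdISoyKimppaGdYWUlIR0dZeohIF1p6eGZWSElIR0dISjsw=="/>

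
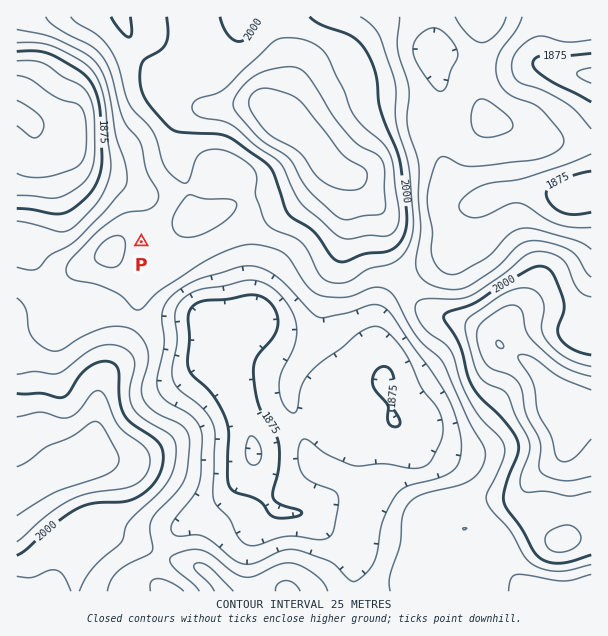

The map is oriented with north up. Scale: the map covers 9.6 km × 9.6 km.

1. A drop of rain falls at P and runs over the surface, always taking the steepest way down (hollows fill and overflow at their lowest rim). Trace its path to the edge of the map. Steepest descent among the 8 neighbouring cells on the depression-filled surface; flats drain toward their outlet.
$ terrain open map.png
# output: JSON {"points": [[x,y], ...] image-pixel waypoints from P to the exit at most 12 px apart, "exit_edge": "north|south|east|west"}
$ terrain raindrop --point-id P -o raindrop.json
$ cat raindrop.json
{"points": [[141, 242], [147, 231], [147, 219], [147, 207], [138, 195], [126, 185], [114, 182], [102, 182], [90, 173], [78, 161], [72, 149], [66, 137], [54, 135], [42, 131], [30, 123], [20, 113], [17, 113]], "exit_edge": "west"}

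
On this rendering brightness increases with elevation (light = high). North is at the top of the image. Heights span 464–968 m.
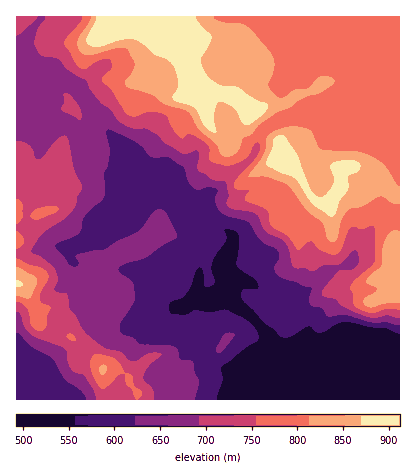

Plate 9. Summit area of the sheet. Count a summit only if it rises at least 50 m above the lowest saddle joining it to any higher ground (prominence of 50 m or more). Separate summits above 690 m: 3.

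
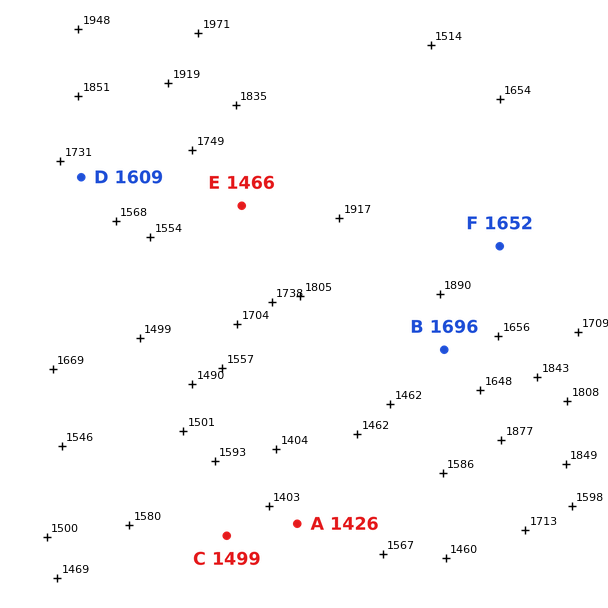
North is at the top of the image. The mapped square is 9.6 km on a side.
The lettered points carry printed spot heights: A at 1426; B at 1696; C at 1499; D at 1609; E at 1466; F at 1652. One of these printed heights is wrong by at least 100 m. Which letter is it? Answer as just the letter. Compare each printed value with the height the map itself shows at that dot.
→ E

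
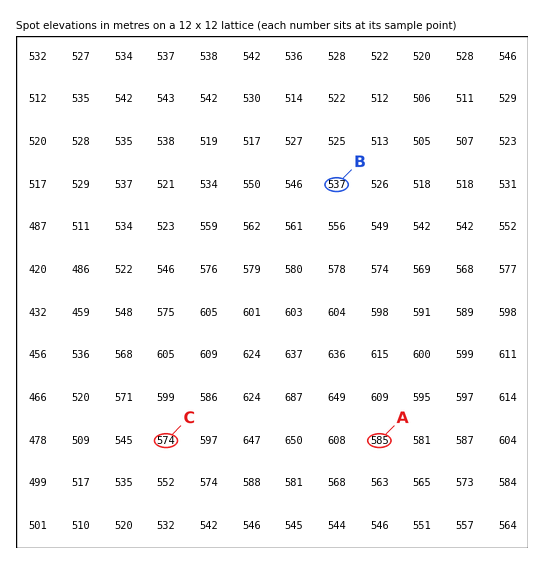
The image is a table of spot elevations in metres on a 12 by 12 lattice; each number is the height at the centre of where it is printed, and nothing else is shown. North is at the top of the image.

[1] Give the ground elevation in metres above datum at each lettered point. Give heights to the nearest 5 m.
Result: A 585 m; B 535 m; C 575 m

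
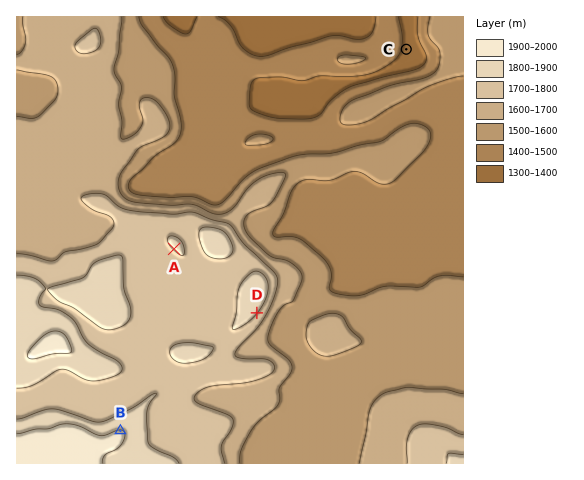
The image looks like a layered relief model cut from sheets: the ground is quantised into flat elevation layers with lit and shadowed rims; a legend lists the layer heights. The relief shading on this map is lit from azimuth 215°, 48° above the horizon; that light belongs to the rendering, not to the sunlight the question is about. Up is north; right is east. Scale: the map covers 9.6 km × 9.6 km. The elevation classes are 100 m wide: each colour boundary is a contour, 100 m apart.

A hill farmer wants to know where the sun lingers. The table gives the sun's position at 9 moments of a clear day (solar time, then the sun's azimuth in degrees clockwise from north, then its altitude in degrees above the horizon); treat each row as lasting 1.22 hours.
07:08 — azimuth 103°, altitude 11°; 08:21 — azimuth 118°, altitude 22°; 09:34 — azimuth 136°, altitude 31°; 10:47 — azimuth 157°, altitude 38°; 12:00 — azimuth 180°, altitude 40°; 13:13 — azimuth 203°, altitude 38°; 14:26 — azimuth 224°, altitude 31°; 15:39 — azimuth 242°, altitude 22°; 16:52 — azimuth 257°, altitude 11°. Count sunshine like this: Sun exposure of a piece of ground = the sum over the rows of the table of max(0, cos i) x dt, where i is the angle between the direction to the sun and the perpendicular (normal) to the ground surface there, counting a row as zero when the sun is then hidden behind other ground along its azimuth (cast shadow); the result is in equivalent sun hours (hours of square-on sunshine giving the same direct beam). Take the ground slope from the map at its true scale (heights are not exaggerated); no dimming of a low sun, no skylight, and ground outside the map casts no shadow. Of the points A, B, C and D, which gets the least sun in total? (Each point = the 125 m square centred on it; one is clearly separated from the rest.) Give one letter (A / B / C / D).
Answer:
B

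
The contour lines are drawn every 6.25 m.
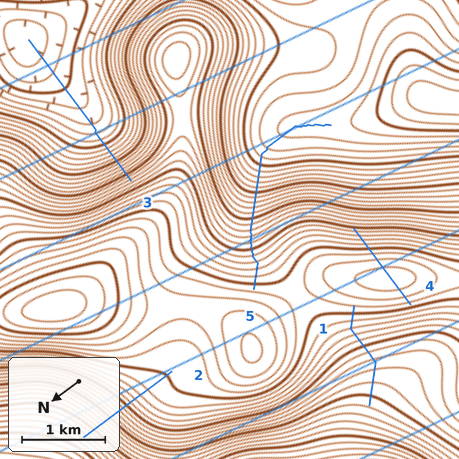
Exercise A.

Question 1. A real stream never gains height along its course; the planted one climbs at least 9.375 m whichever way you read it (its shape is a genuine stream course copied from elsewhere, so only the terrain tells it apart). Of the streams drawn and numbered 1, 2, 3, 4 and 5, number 4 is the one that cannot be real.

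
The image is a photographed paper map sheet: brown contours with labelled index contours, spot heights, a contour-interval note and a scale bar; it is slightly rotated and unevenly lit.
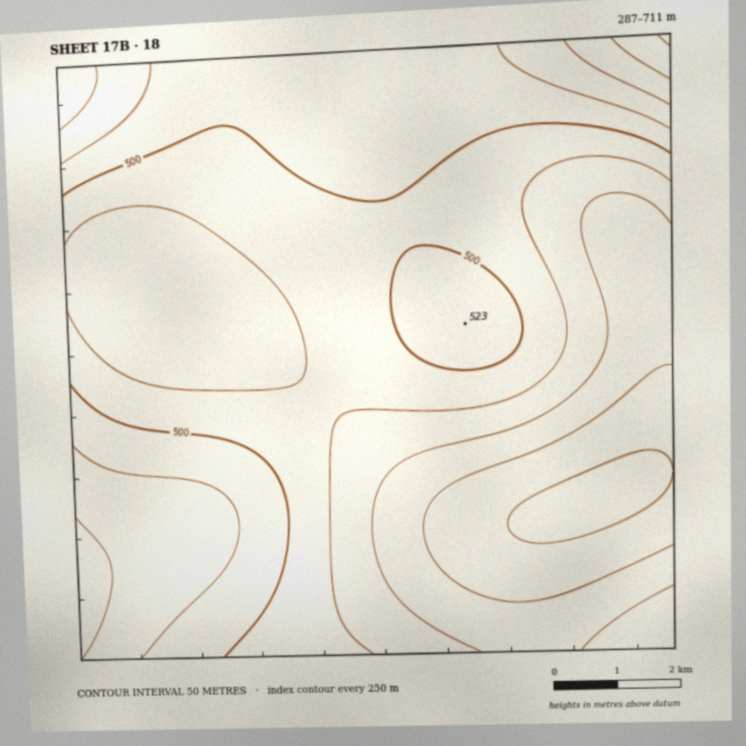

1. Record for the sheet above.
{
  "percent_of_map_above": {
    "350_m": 90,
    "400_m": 79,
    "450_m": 60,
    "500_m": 33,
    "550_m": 11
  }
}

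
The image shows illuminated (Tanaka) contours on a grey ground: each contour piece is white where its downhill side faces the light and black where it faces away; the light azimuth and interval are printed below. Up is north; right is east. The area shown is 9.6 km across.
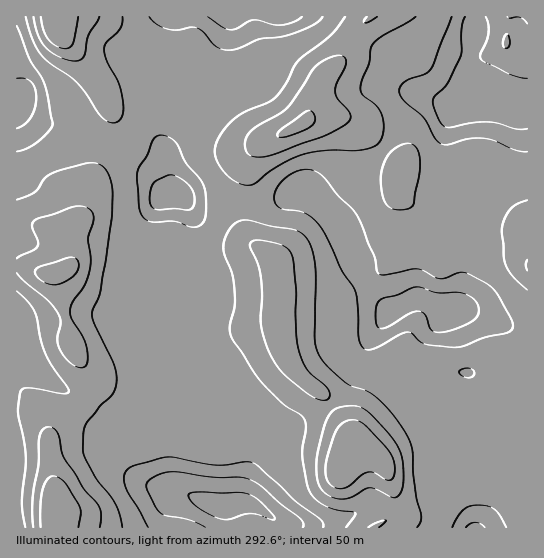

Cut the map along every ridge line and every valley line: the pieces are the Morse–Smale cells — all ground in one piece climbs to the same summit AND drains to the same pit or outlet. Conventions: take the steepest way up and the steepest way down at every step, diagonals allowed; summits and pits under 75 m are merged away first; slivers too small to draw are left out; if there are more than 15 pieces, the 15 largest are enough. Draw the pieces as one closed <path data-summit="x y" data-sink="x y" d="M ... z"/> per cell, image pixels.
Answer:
<path data-summit="354 453" data-sink="446 313" d="M303 192l-6 0-18 8-12 3-24 0 1 24 4 11 9 9 9 5 9 10 5 33-3 22 11 40 9 16 31 26 19 28 6 19 4-19 8-14 38-41 4 3 5 15 14 17 33 13 28 24 22-3 17-5 2-2 0-209-14-2-20-10-16-1-2 17-11 29-2 29-4 14-13 11-7-5-18-8-8 1-23 12-25-27-14-34-6-18-6-12-24-22z"/><path data-summit="354 453" data-sink="226 506" d="M291 363l-2 7-39 39-12 2-9-6-10 11-20 12-12 11-8 16-3 26 1 5 11 8-7 3-10 12-3 9 1 10 205 0 19-14 2-20-10-28-14-11-16-4-2-9-6-15-19-28-23-18z"/><path data-summit="57 273" data-sink="226 506" d="M33 224l-17 1 0 114 19 26 14 14 18 13 24 12 17 13 5 9 2 15 4 8 22 31 10 5 18 2 12 4-5-9 1-21 6-16 10-14 2-6-3-14-4-8-7-7-20-9-2-34-12-19-18-20 2-12-7-23-26-2-25-9-7 1 2-10-9-24 0-5-8 1z"/><path data-summit="301 125" data-sink="446 313" d="M341 116l-32 3-7 5-44 21-11 14 0 22-4 21 24 1 12-3 18-8 13 3 29 26 6 12 6 18 14 34 25 27 27-13 9 1 20 12 3-1 10-10 2-7 3-29 12-36 1-16-16 0-11 4-11-8-21-4-9-4-8-7-2-7 5-20-22-18-21-24-11-6z"/><path data-summit="301 125" data-sink="519 109" d="M474 16l-103 0-16 17-12 25-19 17-16 42 3 2 12-3 18 0 14 5 27 28 22 18-5 19 2 8 13 10 25 5 11 8 11-4 16-2-2-14-9-10-8-4-9-9-5-13 1-28 6-19 7-7 13-5-3-37 8-31z"/><path data-summit="301 125" data-sink="279 17" d="M370 16l-196 0-1 22-9 20-1 11 12 16 24 13-9 22 13 5 30 18 21 1 11-3 37-17 6-6 16-43 19-17 9-21z"/><path data-summit="55 527" data-sink="226 506" d="M17 340l-1 187 151 1 4-19 10-12 7-3-13-6-24-3-10-5-22-31-4-8-2-15-5-9-17-13-24-12-18-13-14-14z"/><path data-summit="354 453" data-sink="475 527" d="M437 411l-8 0-8 4-28 18-18 16-11 4 13 4 8 9 10 28-2 20-18 13 152 1 1-93-19 6-22 3-28-24z"/><path data-summit="354 453" data-sink="519 109" d="M527 16l-52 1 1 17-8 31 3 37-13 5-7 7-7 29 1 23 4 8 23 19 5 12 0 6 17 2 24 11 10-1z"/><path data-summit="354 453" data-sink="279 17" d="M253 245l-11 2-15 8-10 2-23-5-6 18 3 17 0 28 8 28 10 20 23 28-3 15 9 5 12-2 41-42-12-41-2-9 3-22-5-33-9-10z"/><path data-summit="57 23" data-sink="279 17" d="M173 16l-116 0-1 7 4 11 29 33 22 34 35-2 40 20 4 0 9-21-24-13-12-16 1-11 9-20z"/><path data-summit="57 273" data-sink="17 109" d="M18 108l-2 1 0 114 17 1 21 7 29-16 9-24 7-30 8-16-37-21-23-1z"/><path data-summit="57 23" data-sink="17 109" d="M55 16l-39 1 0 90 31 16 23 1 27 16 10 4 6-23-8-30-16-24-29-33z"/><path data-summit="57 273" data-sink="166 197" d="M109 145l-4 2-6 14-7 30-9 24-24 13 0 7 9 24-1 9 6 0 25 9 25 2 5-21 15-33 16-24 6-6-15-24-27-19z"/><path data-summit="57 23" data-sink="166 197" d="M146 99l-12 0-8 2-15 0-3-2 5 23-2 15-4 8 16 7 27 19 15 24-10 11-20 35-11 29 1 9 12-3 9-5 20-20 13-2 14 3 2-5 0-24-3-10-10-16-7-2-6 0 2-12-6-20 2-13 16-17 6-14z"/>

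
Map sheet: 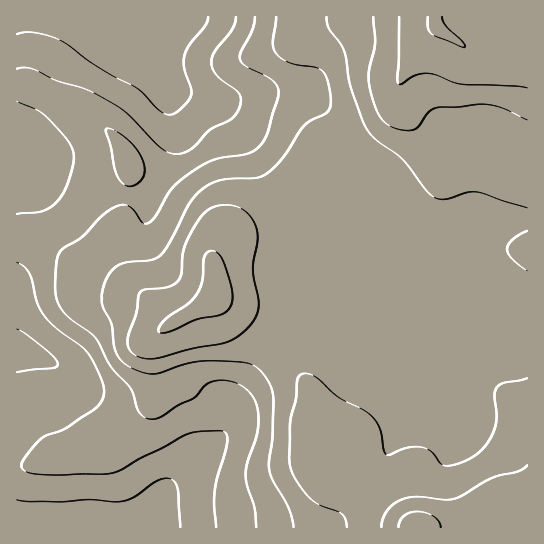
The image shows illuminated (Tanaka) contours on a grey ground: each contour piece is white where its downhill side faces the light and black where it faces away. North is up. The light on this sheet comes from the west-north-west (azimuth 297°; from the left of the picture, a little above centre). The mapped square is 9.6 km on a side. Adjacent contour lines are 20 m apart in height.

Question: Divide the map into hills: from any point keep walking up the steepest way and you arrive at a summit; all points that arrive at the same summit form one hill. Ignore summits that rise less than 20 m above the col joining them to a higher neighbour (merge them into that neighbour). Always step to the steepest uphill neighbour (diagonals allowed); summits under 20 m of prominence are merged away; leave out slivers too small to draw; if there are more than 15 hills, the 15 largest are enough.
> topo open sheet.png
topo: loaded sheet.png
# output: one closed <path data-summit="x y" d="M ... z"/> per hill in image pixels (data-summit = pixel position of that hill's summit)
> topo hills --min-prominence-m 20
<path data-summit="438 29" d="M527 16l-510 0-1 162 13-1 8-8 6 0 32 8 32 15 30 5 12-1 7-9 9-18 8-26 0-17-6-42 3 4 8 4 31 8 8 4 8 9 24 34 15 40 24 39-1 55 2 26-4 18-7 15 27-1 6 2 178 0 8-2 16 5 14 0z"/><path data-summit="215 293" d="M169 87l4 56-8 26-9 18-7 9-12 1-30-5-32-15-32-8-6 0-8 8-13 2 1 349 124 0 8-9 14-25 17-23 13-12 21-15 14-15 4-10 1-16 7-14 23-35 14-15 8-14 4-18-2-26 1-55-24-39-15-40-24-34-8-9-8-4-31-8z"/><path data-summit="417 527" d="M497 339l-8 2-178 0-6-2-28 1-14 14-23 35-7 14-1 16-4 10-14 15-21 15-13 12-17 23-14 25-8 8 386 1 1-183-15-1z"/>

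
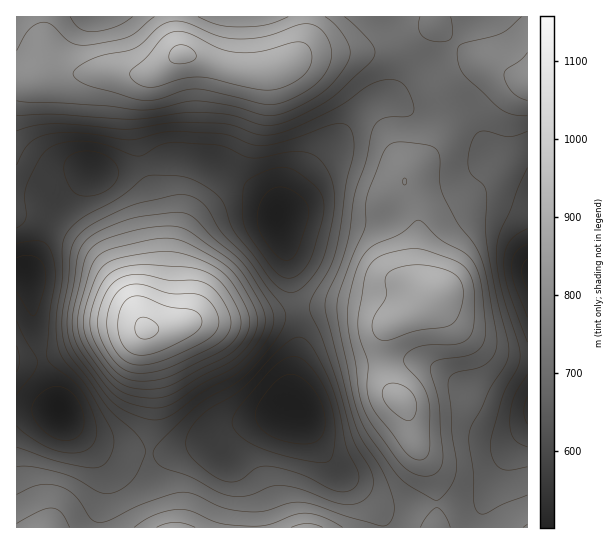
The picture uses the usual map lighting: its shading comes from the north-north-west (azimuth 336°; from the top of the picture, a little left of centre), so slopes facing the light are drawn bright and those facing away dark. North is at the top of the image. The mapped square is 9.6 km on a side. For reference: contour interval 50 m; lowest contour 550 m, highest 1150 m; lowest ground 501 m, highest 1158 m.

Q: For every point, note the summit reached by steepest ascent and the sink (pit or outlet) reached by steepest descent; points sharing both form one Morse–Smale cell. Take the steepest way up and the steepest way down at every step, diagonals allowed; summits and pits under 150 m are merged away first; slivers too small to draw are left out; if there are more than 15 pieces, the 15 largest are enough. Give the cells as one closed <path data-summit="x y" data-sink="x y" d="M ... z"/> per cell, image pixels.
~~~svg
<path data-summit="182 54" data-sink="62 415" d="M527 16l-510 0-1 186 10 1 11-3 22 1 6-2 29-28 28 0 47-14 12 0 33 8 41 24 17 13 8 12 1 6 10-23 12-19 33-36 20-27 14-12 8-4 11 0 28 13 28-1 0-20 3-5 11-11 19-10 17 2 15 8 17 5z"/><path data-summit="146 329" data-sink="62 415" d="M181 157l-12 0-47 14-28 0-29 28-6 2-22-1-21 3 1 206 24 0 20 4 16 18 22 13 50 9 4-35 0-32-6-35-1-22 28-2 20-6 37 0 36-4 30-6-10-60-7-24 0-13-3-5-14-14-41-26-16-6z"/><path data-summit="435 293" data-sink="527 273" d="M455 111l-10 0-1 19-5 13-18 20-13 10-4 8 3 12 10 24 2 9-3 31 1 17 6 9 12 10-18 16-26 14-4 4-4 15 0 16 6 29 18 22 8 32 18 37 4 25-1 24 43 1 6-29 26-49 17-21 0-258-18-10-21-6-9-21-11-16z"/><path data-summit="435 293" data-sink="62 415" d="M389 99l-11 0-8 4-14 12-20 27-33 36-20 35-3 14 7 24 6 44 5 17 23-4 32 0 17 4 21 11 26-14 18-16-12-10-6-9-1-17 3-31-2-9-10-24-3-12 4-8 13-10 18-20 5-13 1-19-28 1z"/><path data-summit="435 293" data-sink="298 411" d="M353 308l-32 0-24 5 2 34-7 32 1 28 10 8 13 27 17 25 43 42 7 12 0 7 52 0 2-25-4-25-18-37-8-32-18-22-4-12-2-33 2-12 6-7-21-11z"/><path data-summit="182 54" data-sink="298 411" d="M297 411l-10 0-49 14-11 6-9 10-19 3-26 8-23 1-1 17 14 39 4 18 215 1 1-7-7-12-43-42-17-25-13-27z"/><path data-summit="146 329" data-sink="298 411" d="M297 312l-66 9-37 0-20 6-28 2 1 22 6 35 0 32-4 35 16 0 53-12 9-10 11-6 49-14 7 0-2-8 0-24 7-32 0-29z"/><path data-summit="182 54" data-sink="62 415" d="M41 409l-25 1 1 118 150-1-4-18-14-39 0-17-50-9-22-13-16-18z"/><path data-summit="182 54" data-sink="527 273" d="M490 65l-16 2-17 10-12 14 0 19 16 2 8 6 11 16 9 21 21 6 17 10 1-90z"/><path data-summit="182 54" data-sink="527 273" d="M527 429l-16 21-26 49-5 20 1 9 47-1z"/>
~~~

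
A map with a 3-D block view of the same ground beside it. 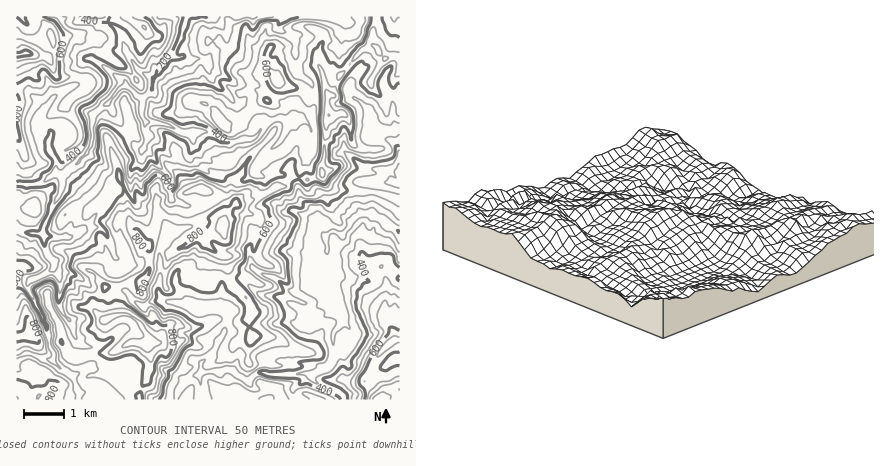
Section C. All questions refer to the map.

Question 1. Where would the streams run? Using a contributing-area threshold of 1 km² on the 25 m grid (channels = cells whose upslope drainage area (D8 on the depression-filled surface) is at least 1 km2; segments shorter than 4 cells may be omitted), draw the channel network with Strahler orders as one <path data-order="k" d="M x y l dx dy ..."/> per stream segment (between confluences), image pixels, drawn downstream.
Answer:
<path data-order="1" d="M76 386l0-4-4-6"/><path data-order="1" d="M188 380l2-2 6-2 4-4 2 0"/><path data-order="2" d="M72 376l-6-4-4-2-8-8 0-6"/><path data-order="2" d="M202 372l14 0 2-2 10 0 8 4 10 6 4 0 8-8 6 0 4 2 48 0 10-6 4-4 4-8 0-16-2-2 2-6 4-4 6-8"/><path data-order="1" d="M108 370l-22-2-10 6-4 2"/><path data-order="1" d="M42 358l8 2 4-4"/><path data-order="2" d="M54 356l0-2-4-6 0-8-2 0 0-6-2-4 0-4-2-4-2-6-4-8-2-6-8-14 0-4 4-6 6 0 6-4 10-6"/><path data-order="1" d="M78 342l-4-6 0-8-4-6-6-8-4-8-2-10 2-6 0-8-2-6-4-6 0-2"/><path data-order="1" d="M350 336l0-8-6-6 0-2"/><path data-order="1" d="M308 324l6-2 14-8 8 0 2-2 0-2"/><path data-order="2" d="M344 320l0-4-6-6"/><path data-order="1" d="M302 310l10 0 4-2 10-10 0-2"/><path data-order="2" d="M338 310l-2-8-4-4-6-2"/><path data-order="1" d="M146 306l4-4 16 0"/><path data-order="2" d="M202 306l4 0 16 0 4 2 4 4-2 8-2 6-2 8-6 6-2 8-4 4-2 4-10 8 0 6 2 2"/><path data-order="2" d="M166 302l12 0 14 8 4 0 2-4 4 0"/><path data-order="1" d="M192 302l6 4 4 0"/><path data-order="2" d="M326 296l-4-4 0-4"/><path data-order="2" d="M322 288l2-6 2-6 4-6 0-4 0-2 0-6-2-4 0-4"/><path data-order="2" d="M54 268l0-6-6-6-4-10 0-10 0-2"/><path data-order="1" d="M122 260l-6-2-2-2-4-14-4-10-6-4-8 0-2 2-8 0-10 6-18 2 0-2-8 0-2-2"/><path data-order="1" d="M248 250l0 6 4 12 10 6 14 4 12 12 4 2 6 0 6-6 4 0 6 4 6 0 2-2"/><path data-order="2" d="M328 250l-2-8 2 0 0-8"/><path data-order="1" d="M162 246l-2 4 0 26 0 2-2 14 8 10"/><path data-order="2" d="M44 234l0-10 2-2 8-18 6-8 2-10 0-10 2-2"/><path data-order="2" d="M328 234l2-2 6 0 2 2 6-2 6-6 0-4 6-6 6-2 8 0 4 4 6 0 10 8 4 2 2 2 4 0"/><path data-order="1" d="M320 224l4 10 4 0"/><path data-order="1" d="M172 198l0-16-2-6-12-12-6-8-8-6 0-4"/><path data-order="2" d="M64 174l6-6 8-4 4-8 4-2 0-2 6-8 0-4 0-2 0-12 0-2 0-6 4-4 8-8 2 0 2-4 12-14 4-2 6 2"/><path data-order="1" d="M360 164l10 4 12 2 8 8 4 4 6 2"/><path data-order="1" d="M262 158l6-8 6-4 8-8 4-8 0-6-4-4"/><path data-order="1" d="M140 154l2-4 2-4"/><path data-order="1" d="M192 146l0-10-4-2-2-2"/><path data-order="2" d="M144 146l2-4 0-8-2-4 0-4 2-2-2-4"/><path data-order="2" d="M186 132l-4 0-16-8-8 0 0-2-12 0-2-2"/><path data-order="1" d="M306 122l-6-2-4 2-4 0-4-2-6 0"/><path data-order="3" d="M144 120l-2-4 0-10 0-6 4-4"/><path data-order="2" d="M282 120l-8 0-6 2-8 8-2 4-4 4-4 2-4-2-4 2-4 0-4 2-10 0-12-8-6-2-20 0"/><path data-order="1" d="M48 104l-8 12-2 8 2 2 6 2 4 4-2 16 4 4 0 2 4 8 0 10 4 2 4 0"/><path data-order="1" d="M354 98l6 4 8 6 2 10 0 12 4 2 10 2 16 16 0 8-2 2 2 14"/><path data-order="3" d="M146 96l6-8 0-6 4-6"/><path data-order="2" d="M130 88l8 8 6 0 2 0"/><path data-order="3" d="M156 76l18-22"/><path data-order="1" d="M210 76l-2-4 0-8-6-4-2-2-12 2-4-4-8 2-2-4"/><path data-order="1" d="M92 60l10 4 14 12 6 2 4 4 0 2 4 4"/><path data-order="1" d="M132 60l4 6 6 6 6 4 2 2 6-2"/><path data-order="1" d="M296 54l0-12-4-6-4-4-6 0-4-4 0-4 6-4-2-4"/><path data-order="3" d="M174 54l2-6 6-10 0-4 4-10 0-8"/><path data-order="1" d="M344 22l-10-6-52 0"/><path data-order="1" d="M212 16l-26 0"/><path data-order="2" d="M282 16l-42 0-2 2-4-2"/>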